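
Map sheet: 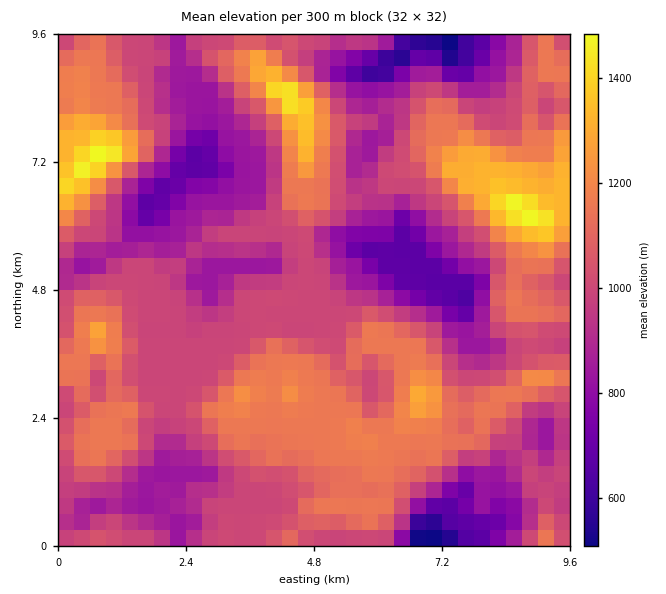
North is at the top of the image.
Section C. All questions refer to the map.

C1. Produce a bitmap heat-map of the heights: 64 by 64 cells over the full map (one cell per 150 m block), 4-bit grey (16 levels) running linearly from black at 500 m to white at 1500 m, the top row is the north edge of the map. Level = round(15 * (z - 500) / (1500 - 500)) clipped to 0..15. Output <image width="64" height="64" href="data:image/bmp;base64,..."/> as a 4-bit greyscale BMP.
<image width="64" height="64" href="data:image/bmp;base64,Qk12CAAAAAAAAHYAAAAoAAAAQAAAAEAAAAABAAQAAAAAAAAIAAATCwAAEwsAABAAAAAAAAAAAAAAABEREQAiIiIAMzMzAERERABVVVUAZmZmAHd3dwCIiIgAmZmZAKqqqgC7u7sAzMzMAN3d3QDu7u4A////AHd4mIh3d3ZVZ3d3d3eJqod3d3d3d1IAAAEiMzVWeKqHd3eIiHd3dlVXd4h3iIiZiHd3eIh3cwAAEiIzNFV4mod2Z3d3dmd1VVZ3iId4iIiIiIiJqZh1EAEiIzMzRWeKh2ZVZ3d1VVVVVWd3d3d4iJmqmZqqqXYxEiIzMzM0V4mHZ2VVZmVVVVVWd3d3d3d4mqqqqqqqh1MiMzRVQ0RXiHd3ZVVVVVVWZWd3d3d3d3iaqqqqqqqXZTMzNFVURVd3dnd2ZWZVVVZVd3d3d3d3iImaqqqpqph2VUM0VVRVZ3d3d3d3d2VVVVVlVmd3d3iIiImZmZmZqXd2VDNVVVZ3d3d3iId3ZlVVVVVVZ3eHiIiZmZmZqqqamHd1RFVVV3d3d3eJmYd2VVVVVVV3eImIiJmqqqqqqqmpmIZVVVVXd3d3eJqqmHd1VVVVVneImqmZmqqqqqqqqZqpl3Z3ZVd3Z3d4mqqpmHdVZWZ3iJmZqqqqqqqqqqqqmqqpiIh1Z3ZWd4mqqqqqh2Zmd3eaqpmaqqqqqqqqqqqqqqmpqHZ3dlVniaqqqqmHZmZ3eKqqqqqqqqqqqqqqqqqqqaqph3dlVWeJqqqqqHd3d3eJqqqqqqqqqqqqqqqqqqqpmqqId2VVZ3iaqqqph3d3eJqqqqqqqqqqqqqqqqu6qqmJqqiHdVVnd4mqqqqHd3eIqqqqqqqqqqqqqpiaq7u7qYmqqZh2Vnd3iamaqph3d4mqq7qqqqqqqqqqiIqrvMuqqqqqqYd3d3eKmJqph3d3eImqu6qqq6qqqqmHiavMy6mZmqqqmIiIiJqHiph3d3d3eJqruqq7qqqqmHd5qrzKqIiZqqqqqZmaqYeKh3d3d3d3iaqqqquqqpmYd3mqvMqYd4iJmry6qqqph4qHd3d3d3eIqqqqqqqqmJh3iaqruod3d3iJqrqqqqqImod3d3d3d3iaqqqqqqmImYeKqqqph3d3d3iJmZqqqqqql3d3d3d3d4iaqqqqqIiamZqqqql3ZVVXd4iHeJqqqqqYd3d3d3d3eImqqZmIiJqqqqqqqHZVVVZ3iHd3iqrMuph3d3d3d3d3iJmIh3d4iqqqqqqXdVVVZ3eIh3eJq8y6mHd3d3d3d3d4iHd3d3iKqqqqmYdlVVV3eIh3d3iqu6mHd3d3d3d3d3d3d3d4iImqqZiId1VVVniJmIiIeJqqqYd3d3d3d3d3d3d3d3iHeJmYd3dlUzNGeJqqmZiIqqqqh3d3d3dmZ3d4h3iHd3d3iHd2ZVUzMzaJqqqpqYiqqZmHd3d3dlVXd3iIiHd3d3d3dlVUMzMiNoqqqqqYd4iIiHd3d3dlVVd3d3d3d3d3ZmVVQzMzIiI2iqqYiIh3d3d3d3d3dlVVV3d3d3d3d3ZVVVQzMzMiIjWKqpiId2VWd3d3d3d2VVVVZmZnd3d3dVVVQzMzMyIzNWmpmZmHZVVWd3d3d3dlVVVVVVV3d4dlVVQzMzMzM0VVaZmpmYd1VVVnd3d2d2VVVVVVVXd3h1VVMzMzMzNFVVV5mqqqmHZVVVVmZ2VWdmVVZmVWd3h2VUMzMzMzNFVWdnmqqqqoh2ZnZVVVVVV3d3d3d2d3eHVUMzMzMzNFVWd3iqq8zLmXd3d2VVVVVVZ3d3d3d3eHdVQzM0MzM1VVZ3iau8zMyqiHd3ZURVVVVnd3d3d3d4dlVVVVVDM1VVZ3iazM3u3LqpiHdlQzRFVVZ2Z3d3d4iId2VVVVM0VWd3iazN7v/szKqYd2VDMzVVVVVWd3d4mamHd2VVVDVWd3iavN///tzMy6mHZUMzNFVVVVVVZ4mqqph3dWZVVnd3iqvN7//tzMzMuodlUzMzRVVVVVVWiqqqqHd3d3Znd3iavM3v7dzMzdzLqHVUMzNFVVVVVVaKqqqYd2d3d3d3iazMze3czMzd7ty6h1VDMzMzREVVVoqqqqh3Vnh3iHiazMzMzMzMzM3v7cuodVVDMzMzRVVViqq6qHZVeIiIiqzMzMzMzMzMzN7/7bqXZVQzMzNFVVWKvMqodlV3iIiavMzMzMzMu8zMzf/+3Ll2VDMzNFVVVXm8yqh2VWd4iJq8zMzMu6qqvMzN7//typdlMzM0VVVXeczLqYZVVniJqqq8zLqqqqqrzMze7ty6l3VDMzRVVWeJzcuphlVVZ4mqqqvLqqmaqqvMzM3czKqXdVVDRVVVd4rezKmHVVVXiaqqqqqYiIqqq8zMzMy6qId2VVRVVVZ4mt3MqYd3ZVZ5qqqqqId3iqmausy7uqqYd3dVVVVWd3is3cypd3d3ZniaqqmHd3eKmIiqq7qqqph3ZlVVVVd4ic3uzKh3Zmd2eJqqmHd3d4qHd5qqqqqqmHdVVVVVZ4irzv7Ll3ZVVWZ4mZmHd3d3iYd4mqqqqqqHd2VVVVV4mq3v/bqXZVVVVWeIiHZVZneJiHiqu6qqqYd2ZVVVVnmqze7cqXZVREVVVnd3VVVVZ3mZmaq7qqqph3ZVVVVnmqvN3LqHVUMyIjRVZ2QzRVVXeKqqqqqqqYh3d2VVVnmqrMy6mHVUMyEAEkVVQyI0VVZ4qqqqqqqph3d3dlVomaq8y6mHZVVDMiEAI0QyASNFVXiaqqiaqqmHd3d1VniImru6mHd3ZVVUQyASMyABIzRVZ5qql4mqqYh3d2VXeHeJqpiId3d2ZmZVQgEiEAEjNFVnmqiHeJqYh3d3ZVd3d3iIh4mYd3d3d3dkEBEAASM0VWeaqH"/>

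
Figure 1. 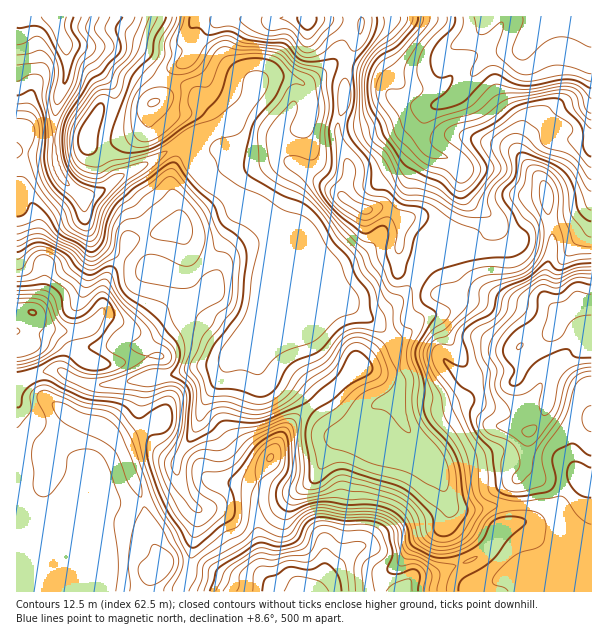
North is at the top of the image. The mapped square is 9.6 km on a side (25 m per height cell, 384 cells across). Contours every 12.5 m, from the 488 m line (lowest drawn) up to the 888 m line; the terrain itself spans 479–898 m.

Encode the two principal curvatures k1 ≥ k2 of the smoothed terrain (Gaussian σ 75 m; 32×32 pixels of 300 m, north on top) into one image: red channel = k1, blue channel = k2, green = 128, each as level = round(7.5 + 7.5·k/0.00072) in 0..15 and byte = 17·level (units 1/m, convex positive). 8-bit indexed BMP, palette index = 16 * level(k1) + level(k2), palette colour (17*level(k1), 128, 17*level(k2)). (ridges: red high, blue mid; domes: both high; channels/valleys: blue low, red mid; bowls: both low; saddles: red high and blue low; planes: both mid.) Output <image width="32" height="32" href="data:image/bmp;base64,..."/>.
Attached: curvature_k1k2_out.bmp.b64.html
<image width="32" height="32" href="data:image/bmp;base64,Qk02CAAAAAAAADYEAAAoAAAAIAAAACAAAAABAAgAAAAAAAAEAAATCwAAEwsAAAABAAAAAAAAAIAAABGAAAAigAAAM4AAAESAAABVgAAAZoAAAHeAAACIgAAAmYAAAKqAAAC7gAAAzIAAAN2AAADugAAA/4AAAACAEQARgBEAIoARADOAEQBEgBEAVYARAGaAEQB3gBEAiIARAJmAEQCqgBEAu4ARAMyAEQDdgBEA7oARAP+AEQAAgCIAEYAiACKAIgAzgCIARIAiAFWAIgBmgCIAd4AiAIiAIgCZgCIAqoAiALuAIgDMgCIA3YAiAO6AIgD/gCIAAIAzABGAMwAigDMAM4AzAESAMwBVgDMAZoAzAHeAMwCIgDMAmYAzAKqAMwC7gDMAzIAzAN2AMwDugDMA/4AzAACARAARgEQAIoBEADOARABEgEQAVYBEAGaARAB3gEQAiIBEAJmARACqgEQAu4BEAMyARADdgEQA7oBEAP+ARAAAgFUAEYBVACKAVQAzgFUARIBVAFWAVQBmgFUAd4BVAIiAVQCZgFUAqoBVALuAVQDMgFUA3YBVAO6AVQD/gFUAAIBmABGAZgAigGYAM4BmAESAZgBVgGYAZoBmAHeAZgCIgGYAmYBmAKqAZgC7gGYAzIBmAN2AZgDugGYA/4BmAACAdwARgHcAIoB3ADOAdwBEgHcAVYB3AGaAdwB3gHcAiIB3AJmAdwCqgHcAu4B3AMyAdwDdgHcA7oB3AP+AdwAAgIgAEYCIACKAiAAzgIgARICIAFWAiABmgIgAd4CIAIiAiACZgIgAqoCIALuAiADMgIgA3YCIAO6AiAD/gIgAAICZABGAmQAigJkAM4CZAESAmQBVgJkAZoCZAHeAmQCIgJkAmYCZAKqAmQC7gJkAzICZAN2AmQDugJkA/4CZAACAqgARgKoAIoCqADOAqgBEgKoAVYCqAGaAqgB3gKoAiICqAJmAqgCqgKoAu4CqAMyAqgDdgKoA7oCqAP+AqgAAgLsAEYC7ACKAuwAzgLsARIC7AFWAuwBmgLsAd4C7AIiAuwCZgLsAqoC7ALuAuwDMgLsA3YC7AO6AuwD/gLsAAIDMABGAzAAigMwAM4DMAESAzABVgMwAZoDMAHeAzACIgMwAmYDMAKqAzAC7gMwAzIDMAN2AzADugMwA/4DMAACA3QARgN0AIoDdADOA3QBEgN0AVYDdAGaA3QB3gN0AiIDdAJmA3QCqgN0Au4DdAMyA3QDdgN0A7oDdAP+A3QAAgO4AEYDuACKA7gAzgO4ARIDuAFWA7gBmgO4Ad4DuAIiA7gCZgO4AqoDuALuA7gDMgO4A3YDuAO6A7gD/gO4AAID/ABGA/wAigP8AM4D/AESA/wBVgP8AZoD/AHeA/wCIgP8AmYD/AKqA/wC7gP8AzID/AN2A/wDugP8A/4D/AIeHh3eHdpa2lHGGl5eXl6inqJd1lci3hXZ1hoeHd3d3h4eHd3d2mKjaoLenuMm2uJWopnWUs9nk5reGdneHh3d3h3d3d4aXp8eChYZ1x3STpaenycmSc2OF1seGh4eHh4eHd4eHh4i4uIN0l3XFZJPb2dba2rd0U2SG6cinhoeGh4aHd4eHh9eFc2N0lsaEocmmdKWlpqaUY4OiopOFdpeHmIZ3d3a3x3SSl5Wnx5SAcaSFloeWg3WDqLbHpqWFmIeYmIaHhuiXYpTJpqbWt6ZwlaeFhISGdXSnh7m4p5WXhpeXdnaX14Ryo6h1hdn7loOEhXWGh4dzhYaVlcV0doaWh4eHl9impMeQlYaltvm2Y3Z2h4iGgoWWlqem2YV0lpWGp8fIuYS3+5KCuKaEx/WEdoaGh4SVuJbHyKam14Kng8j4tpenpqb6tpCnhVRztdaohnV2g6eWloWUlYbIlISB1oOAgICAcMTWg3SFZWWGqNfHhqVyhKa3hafKlqalYqOQYMb558aj5HJ0dYeHhpaGldjKppGW2aaEhbaXdsal6eikpJR1hcbZtYZ0hoeHhnWF2rmUgcfak5a3upeXhqeFt9XmyIW3p4WWp4aFdod3doS1lJKVgqW2yaaop6eXdtjac3Po6KaFhoaXl5WFd3d3hnSDhaeFg4OFdJWGp6eXp8amk9e2Y4aHl6e5loV3d3d2dWWmhKe5loamyNjItrhztJWkxdVkdnZ2h7iGdXd3d4aFhqe3lYeHp6aDldakyKT72KSB5IZ2dpeVqKeGhnd2dXWXqLeFhoaGhmRS9HCDlNaEk3DXyJaXmKeWlpeGd3WEhrWFx3WGh4aGhlP2lnR1xYRQgtmnl5ipqHWGhYZ3c4Omx5LYp6e3p4SFdfaWhZbHp3CSybeYmMiXlXR2hnWC2Pj457W4uISjpaen+YZ0t6ZwkKCAt8fIp3KDh4aHltTpxnOlZJaXYnS4t6f6p5PHlIDpypKAgPeDg5iXl6i3lYTYp7eEhpVyU4KE+Nmmg8aikPqnxteioISWqIaHqId0pueXqIVzhISmt9fFcpRzycSg+paVuNnGcXKFhaindoPotYaFdYS318e3uJWGl7XJxJDI6IO3t6fXpoaElriXcsb2lIWFhYSGdnaoyKi3g6a0YIbpkqjKuXWWh4Z0hreCp/lzY4aWhXN2lrW26Omzl+iAlKWVp6azlJWHdnZ0kXK293J0l4eWl4S3hWKCo4OHyJGkhYWWhbbplnVzYlK2xpPllGOUdXWXlqV0ZoaGdXbHcHOEdJWGt7fFY7a2pLbYhKbopZZ1dYSGl3Z2h4eHhaWSqKinhoZ018fn59jo1tq2pdnF2ca3poWXmIZ3h4c="/>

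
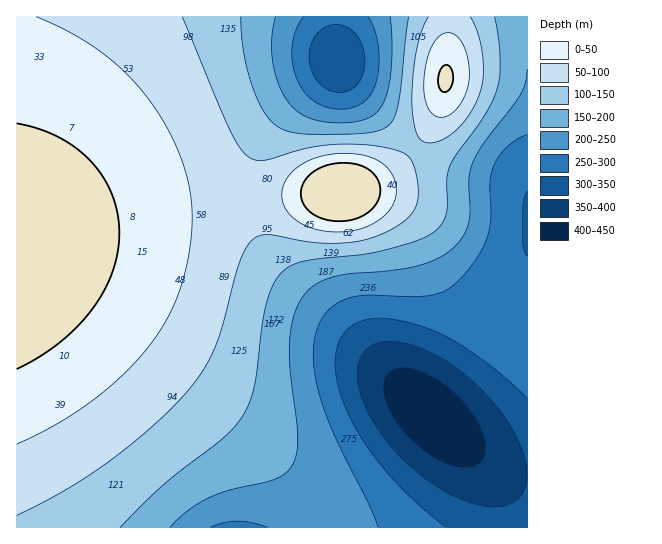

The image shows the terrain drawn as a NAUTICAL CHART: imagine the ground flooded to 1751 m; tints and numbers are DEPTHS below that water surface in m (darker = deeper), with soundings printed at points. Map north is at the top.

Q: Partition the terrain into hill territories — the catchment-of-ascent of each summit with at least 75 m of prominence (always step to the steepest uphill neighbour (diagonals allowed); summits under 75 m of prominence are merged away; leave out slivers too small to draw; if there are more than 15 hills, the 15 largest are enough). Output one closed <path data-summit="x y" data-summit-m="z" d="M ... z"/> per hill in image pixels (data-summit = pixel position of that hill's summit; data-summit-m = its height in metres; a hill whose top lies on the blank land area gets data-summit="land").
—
<path data-summit="land" d="M335 16l-319 1 1 511 495-1-4-24-19-30-154-154-54-48-18-24-11-22-4-18 0-29 5-20 10-19 10-14 63-60z"/><path data-summit="land" d="M338 61l-17 20-22 18-26 26-10 14-10 19-5 20 0 29 7 24 10 20 16 20 54 48 154 154 19 30 4 24 15 1 1-337-9-7-10-4-55-9-27-12-22-19-40-39-18-23z"/><path data-summit="land" d="M527 16l-190 0 0 45 10 17 18 23 40 39 22 19 27 12 55 9 10 4 8 7z"/>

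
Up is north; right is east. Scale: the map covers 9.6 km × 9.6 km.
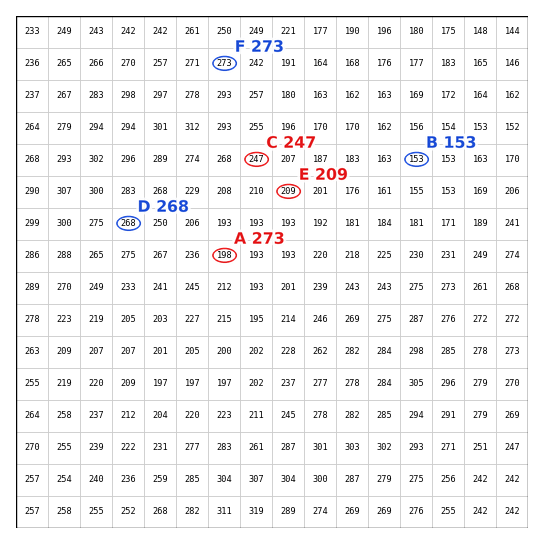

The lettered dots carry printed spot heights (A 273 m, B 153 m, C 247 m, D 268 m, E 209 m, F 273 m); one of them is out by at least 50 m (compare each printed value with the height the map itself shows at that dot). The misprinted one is A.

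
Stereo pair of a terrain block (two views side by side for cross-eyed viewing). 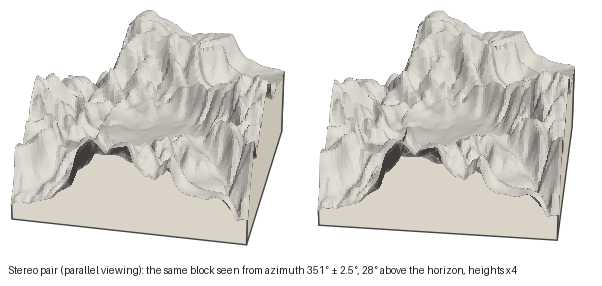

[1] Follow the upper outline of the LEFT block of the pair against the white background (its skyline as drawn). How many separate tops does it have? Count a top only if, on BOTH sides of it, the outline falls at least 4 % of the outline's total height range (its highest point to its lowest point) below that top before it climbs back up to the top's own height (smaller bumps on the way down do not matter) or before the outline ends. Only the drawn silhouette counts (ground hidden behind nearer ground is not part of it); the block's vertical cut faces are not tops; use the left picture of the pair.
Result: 2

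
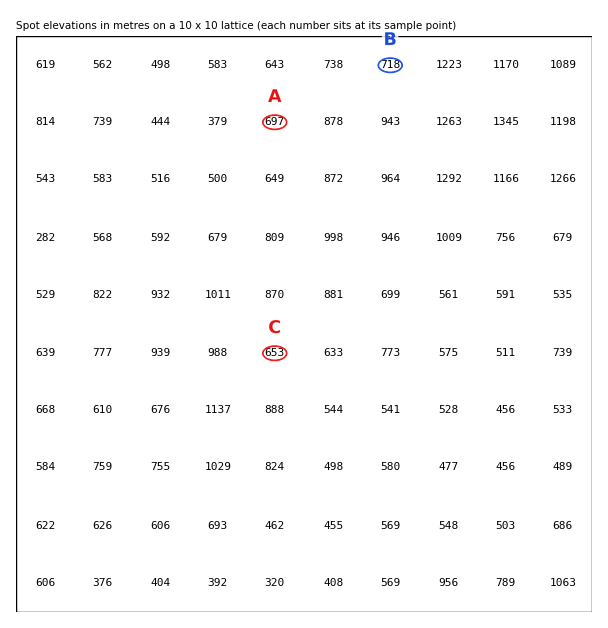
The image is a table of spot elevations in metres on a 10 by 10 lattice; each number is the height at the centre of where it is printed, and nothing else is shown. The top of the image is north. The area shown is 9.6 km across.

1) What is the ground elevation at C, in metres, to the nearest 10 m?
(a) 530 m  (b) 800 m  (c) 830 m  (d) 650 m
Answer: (d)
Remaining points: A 700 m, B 720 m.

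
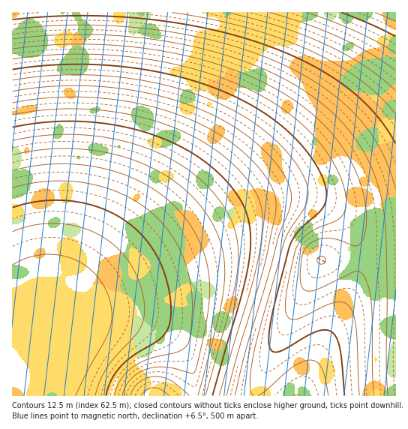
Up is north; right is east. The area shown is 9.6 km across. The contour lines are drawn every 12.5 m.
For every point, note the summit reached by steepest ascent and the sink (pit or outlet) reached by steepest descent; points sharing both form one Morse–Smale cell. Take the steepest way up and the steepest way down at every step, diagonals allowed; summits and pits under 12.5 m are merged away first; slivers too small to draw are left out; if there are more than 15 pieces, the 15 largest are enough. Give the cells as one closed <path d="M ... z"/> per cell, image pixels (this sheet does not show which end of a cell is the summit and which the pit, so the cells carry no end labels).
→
<path d="M396 12l-384 0 0 384 34 0-2-68 20-7 28-4 28 0 18 3 16 6 16 9 10 9 9 14 7 38 60 0 3-14 13-30 50-92 74-2z"/><path d="M396 258l-74 2-50 92-13 30-3 14 140 0z"/><path d="M120 317l-44 2-24 5-8 4 2 68 148 0-3-32-11-20-10-9-16-9-16-6z"/>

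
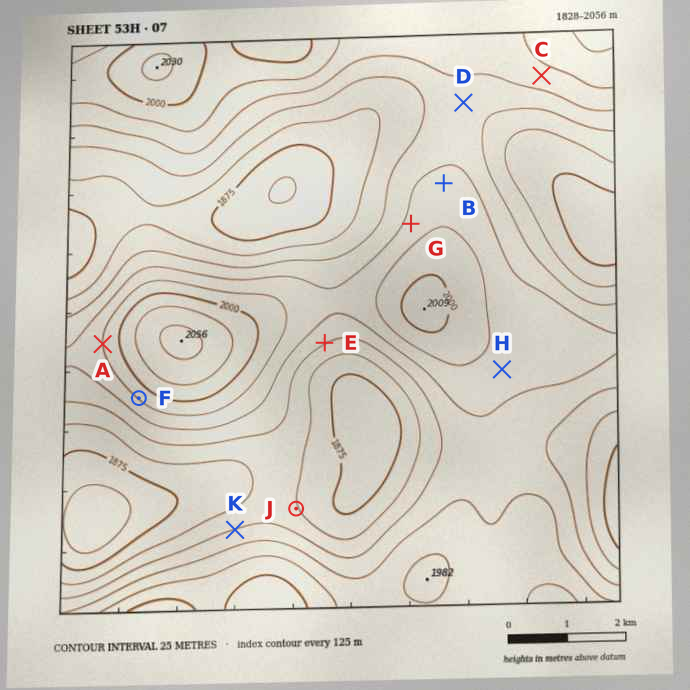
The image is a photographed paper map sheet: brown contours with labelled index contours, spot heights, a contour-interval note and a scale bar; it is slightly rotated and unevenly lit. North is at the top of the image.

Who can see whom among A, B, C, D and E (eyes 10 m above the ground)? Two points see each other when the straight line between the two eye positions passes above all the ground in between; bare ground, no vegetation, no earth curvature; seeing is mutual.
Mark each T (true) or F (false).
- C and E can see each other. F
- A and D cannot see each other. T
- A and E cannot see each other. T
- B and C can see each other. T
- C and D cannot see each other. F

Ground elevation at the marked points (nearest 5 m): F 1975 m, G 1960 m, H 1965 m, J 1900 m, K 1925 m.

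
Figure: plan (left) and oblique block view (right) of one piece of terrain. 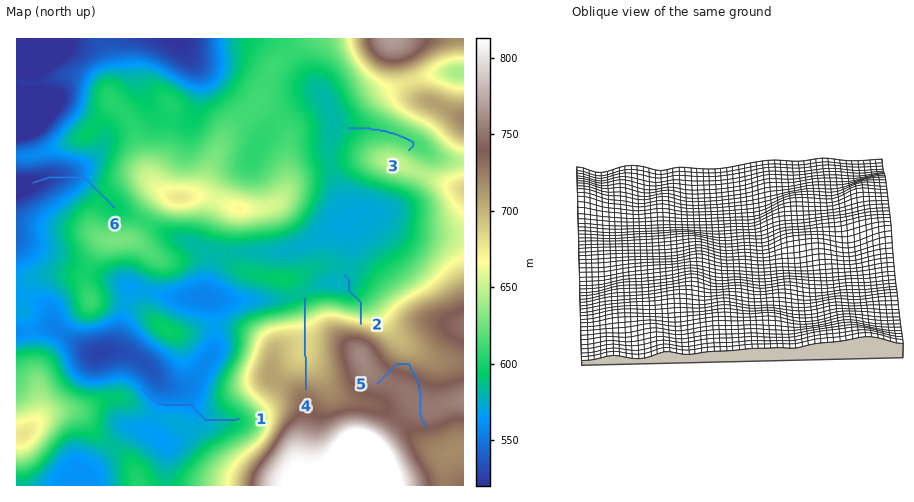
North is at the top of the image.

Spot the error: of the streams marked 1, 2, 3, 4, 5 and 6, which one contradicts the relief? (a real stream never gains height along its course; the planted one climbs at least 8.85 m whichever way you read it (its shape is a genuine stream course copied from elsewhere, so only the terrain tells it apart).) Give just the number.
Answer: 5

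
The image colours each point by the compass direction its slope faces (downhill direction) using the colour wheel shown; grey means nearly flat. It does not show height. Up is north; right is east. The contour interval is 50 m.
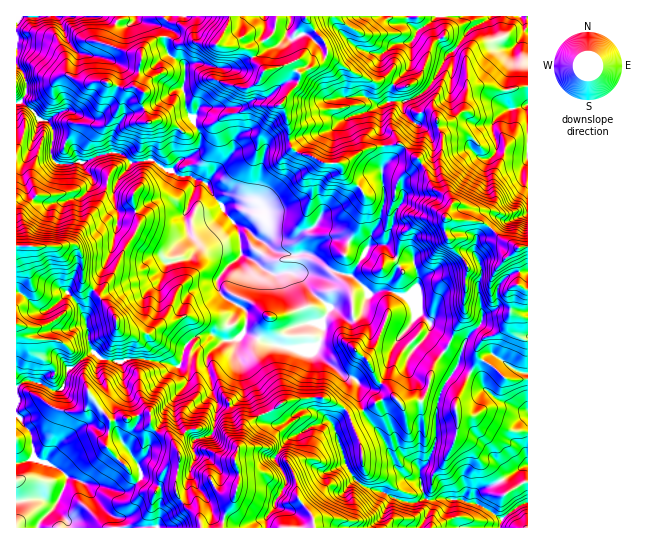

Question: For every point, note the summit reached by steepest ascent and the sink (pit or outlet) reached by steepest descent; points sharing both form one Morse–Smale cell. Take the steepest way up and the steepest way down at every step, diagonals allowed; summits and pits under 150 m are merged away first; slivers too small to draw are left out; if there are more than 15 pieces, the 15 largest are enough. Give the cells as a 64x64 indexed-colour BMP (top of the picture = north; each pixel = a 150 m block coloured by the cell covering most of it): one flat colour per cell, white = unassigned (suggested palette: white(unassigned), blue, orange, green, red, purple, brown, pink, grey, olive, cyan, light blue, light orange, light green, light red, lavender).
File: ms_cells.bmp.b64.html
<image width="64" height="64" href="data:image/bmp;base64,Qk12CAAAAAAAAHYAAAAoAAAAQAAAAEAAAAABAAQAAAAAAAAIAAATCwAAEwsAABAAAAAAAAAA////ALR3HwAOf/8ALKAsACgn1gC9Z5QAS1aMAMJ34wB/f38AIr28AM++FwDox64AeLv/AIrfmACWmP8A1bDFAEREREREREREREREREREREREREIiIiIiIiIiIiIiIi//REREREREREREREREREREREREQiIiIiIiIiIiIiIiL/9EREREREREREREREREREREREQiIiIiIiIiIiIiIiIiL0REREREREREREREREREREREQiIiIiIiIiIiIiIiIiIiRERERERERERERERERERERERCIiIiIiIiIiIiIiIiIiJEREREREREREREREREREREREIiIiIiIiIiIiIiIiIiIkREREREREREREREREREREREQiIiIiIiIiIiIiIiIiIiREREREREREREREREREREREQiIiIiIiIiIiIiIiIiIiJERERERERERERERERERERERCIiIiIiIiIiIiIiIiIiIkREREREREREREREREREREQiIiIiIiIiIiIiIiIiIiIiREREREREREREREREREEiIiIiIiIiIiIiIiIiIiIiIiJERERERERERERBFEREESIiIiIiIiIiIiIiIiIiIiIiIkREREREREREQREREREREiIiIiIiIiIiIiIiIiIiIiIiRERERERERERBERERERERIiIiIiIiIiIiIiIiIiIiIiJEREREREERERERERERERERIiIiIiESIiIiIiIiIiIiIkREREREERERERERERERERESIiIiERESIiIiIiIiIiIiREREREERERERERERERERERERERERERERERIiIiIiIiJERLtEQREREREREREREREREREREREREREREiIiIiIiIru7u0RBERERERERERERERERERERERERERERIiIiIiIiu7u7RBEREREREREREREREREREREREREREREiIqoiIiq7u7u0ERERERETERERERERERERERERERERESIqqiIqqru7u7MxMzMzMzMxEREREREREREREREREREREqqqoqqqu7u7szMzMzMzMzEREREREREREREREREREREZqqqqqqq7szMzMzMzMzMzMxERMREREREREREREREREZmqqqqqqrMzMzMzMzMzMzMzMzMzERERERERERERERERmZqqqqqmu7szMzMzMzMzMzMzMzMxERERERERERERERGZmqqqqqa7u7szMzMzMzMzMzMzMzERERERERERERERGZmZqqqqZru7uzMzMzMzMzMzMzMzERERERERERERERGZmZmqqqpmu7u7szMzMzMzMzMzMzERERERERERERERGZmZmaqqqma7u7u7MzMzMzMzMzMzERERERERERERERERmZmZqqqqZru7u7szMzMzMzMzMzERERERERERERERERGZmZmqqqqmu7u7uzMzMzMzMzMzMREREREREREREREREZmZmaqqqqa7u7u7MzMzMzMzMzMzERERERERERERERERmZmZqqqqpru7u7szMzMzMzMzMzMxERERERERERERERmZmZmqqqpmu7u7uzMzMzMzMzMzMzMRERmZkREREREZmZmZmqqqqmYzMzMzMzMzMzMzMzMzMxEZmZmZERGZmZmZmZmqqqqqZjMzMzMzMzMzMzMzMzMzEVVVWZmZmZmZmZmZmaqqqmZmMzMzMzMzMzMzMzMzMzNVVVVVWZmZmZmZmZmZqqqmZmYzMzMzMzMzMzMzMzMzNVVVVVVVmZmZmZmZmZmmZmZmZjMzMzMzMzMzMzMzMzNVVVVVVVVZmZmZmZmZmWZmZmZmMzMzMzMz7u4zMzMzM1VVVVVVVVVZmZmZmZmZZmZmZmYz3d3dMzPu7u7jMzM1VVVVVVVVVVWZmZmZmZlmZmZmZj3d3d3TM+7u7u4zM1VVVVVVVVVVVVmZmZmZZmZmZmZmPd3d3d0zPu7u7jM1VVVVVVVVVVVVVZmZmZlmZmZmZmY93d3d0zMz7u7uVVVVVVVVVVVVVVVVVZmZlmZmZmZmZj3d3X0zMzPu7ndVVVVVVVVVVVVVVVVVmZmWZmZmZmZmPd13d3czM3d3d3dVVVVVVVVVWIiIVVWZmWZmZmZmZmYz3Xd3d3d3d3d3d3VVVVVVVViIiIiIVZmWZmZmZmZmZjPd13d3d3d3d3d3dVVVVVVViIiIiIiIZmZmZmZmZmZmM93Xd3d3d3d3d3d1VVVVVVWIiIiIiIhmZmZmZmZmZmYzPXd3d3d3d3d3d1VVVVVVVYiIiIiIiGZmZmZmZmZmZjM3d3d3d3d3d3d3VVVVVVVViIiIiIiIZmZmZmZmZmZmM3d3d3d3d3d3d3VVVVVVVViIiIiIiIhmZmZmZmZmZmYHd3d3d3d3d3d3dVVVVVVVVYiIiIiIiIzGZmZmZmZmZgd3d3d3d3d3d3d1VVVVVVVViIiIiIiIjMzGZmZmZmZmB3d3d3d3d3d3d3VVVVVVVVVYiIiIiIiMzMxmZmZmZmYHd3d3d3d3d3d3dVVVVVVVVViIiIiIiIjMzGZmZmZmZnd3d3d3d3d3d3d1VVVVVVhVWIiIiIiIiIzMxmZmZmZmd3d3d3d3d3d3d1VVVVVViIiIiIiIiIiIjMzMZmZmZmZ3d3d3d3d3d3d1VVVVVViIiIiIiIiIiIiMzMxmZmZmZnd3d3d3d3d3d3VVVVWIiIiIiIiIiIiIiIzMzMZmZmZmd3d3d3d3d3d3dVVVVYiIiIiIiIiIiIiIiMzMzGZmZmZ3d3d3d3d3d3dVVVVViIiIiIiIiIiIiIiIzMzMxmZmZnd3d3d3dwAFVVVVVVVYiIiIiIiIiIiIiIzMzMzMxmZm"/>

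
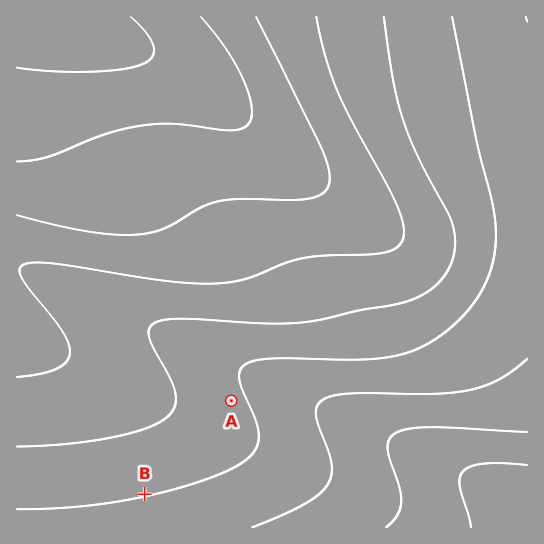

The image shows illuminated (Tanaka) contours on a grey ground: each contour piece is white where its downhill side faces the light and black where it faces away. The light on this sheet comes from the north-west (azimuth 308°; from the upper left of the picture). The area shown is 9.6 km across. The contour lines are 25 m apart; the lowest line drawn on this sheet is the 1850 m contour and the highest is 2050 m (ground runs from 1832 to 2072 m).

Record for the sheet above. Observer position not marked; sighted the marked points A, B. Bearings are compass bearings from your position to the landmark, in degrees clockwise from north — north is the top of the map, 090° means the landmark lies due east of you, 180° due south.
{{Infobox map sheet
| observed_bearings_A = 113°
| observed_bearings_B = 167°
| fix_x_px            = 111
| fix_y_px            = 350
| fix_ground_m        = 1935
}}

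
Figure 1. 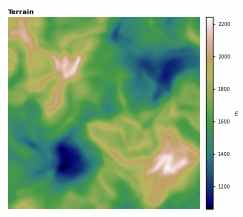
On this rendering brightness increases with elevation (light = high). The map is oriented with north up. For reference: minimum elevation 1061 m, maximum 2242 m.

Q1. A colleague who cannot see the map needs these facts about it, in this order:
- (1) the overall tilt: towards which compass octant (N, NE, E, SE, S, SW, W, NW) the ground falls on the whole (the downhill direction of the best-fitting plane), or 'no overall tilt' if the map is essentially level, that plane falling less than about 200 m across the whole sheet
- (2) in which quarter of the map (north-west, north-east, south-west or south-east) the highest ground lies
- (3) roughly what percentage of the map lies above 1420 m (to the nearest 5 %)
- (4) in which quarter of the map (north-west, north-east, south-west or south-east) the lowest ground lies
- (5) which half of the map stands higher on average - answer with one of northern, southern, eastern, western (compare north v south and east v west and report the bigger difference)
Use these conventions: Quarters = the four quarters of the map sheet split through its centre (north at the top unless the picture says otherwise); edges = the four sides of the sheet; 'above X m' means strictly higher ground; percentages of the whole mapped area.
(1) There is no overall tilt: the best-fitting plane is nearly level.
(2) Look to the south-east quarter for the highest ground.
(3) Roughly 85 % of the ground is higher than 1420 m.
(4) Look to the south-west quarter for the lowest ground.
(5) The southern half stands higher on average than the northern half.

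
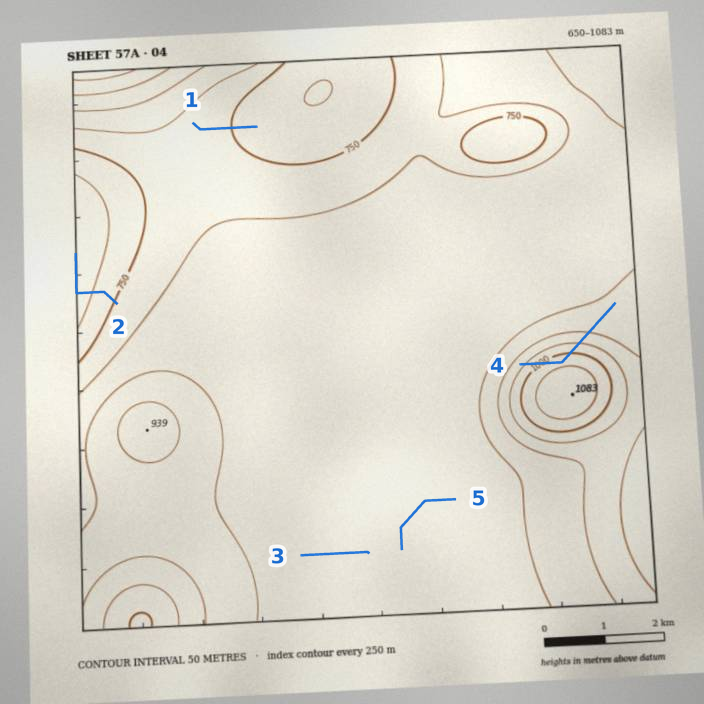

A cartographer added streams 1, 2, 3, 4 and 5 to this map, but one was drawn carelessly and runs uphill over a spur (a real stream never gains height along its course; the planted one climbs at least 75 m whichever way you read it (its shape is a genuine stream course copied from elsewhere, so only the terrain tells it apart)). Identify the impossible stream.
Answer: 4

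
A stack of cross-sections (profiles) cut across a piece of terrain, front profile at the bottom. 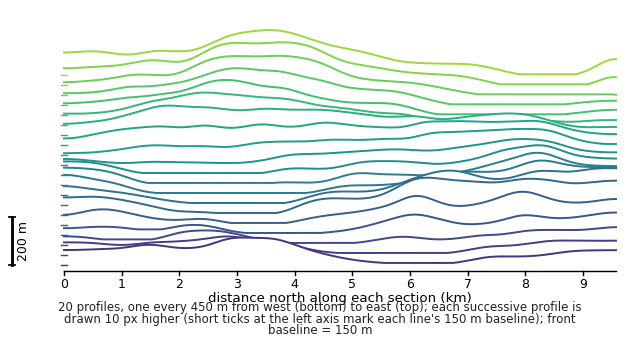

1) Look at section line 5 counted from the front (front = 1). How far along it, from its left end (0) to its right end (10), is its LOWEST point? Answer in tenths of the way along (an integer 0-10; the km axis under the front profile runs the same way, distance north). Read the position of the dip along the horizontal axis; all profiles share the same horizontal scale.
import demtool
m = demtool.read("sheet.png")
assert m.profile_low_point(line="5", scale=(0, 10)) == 3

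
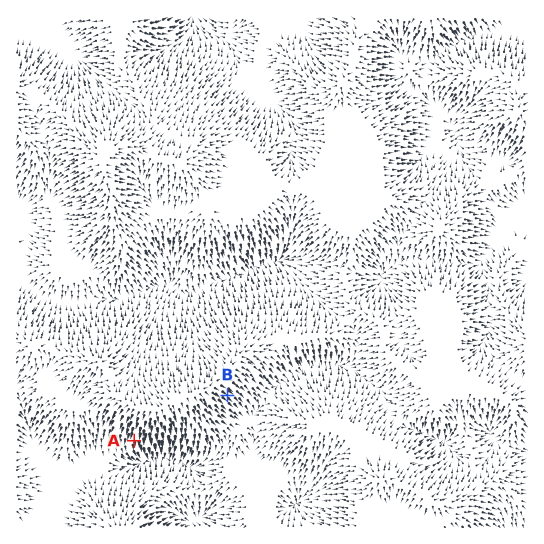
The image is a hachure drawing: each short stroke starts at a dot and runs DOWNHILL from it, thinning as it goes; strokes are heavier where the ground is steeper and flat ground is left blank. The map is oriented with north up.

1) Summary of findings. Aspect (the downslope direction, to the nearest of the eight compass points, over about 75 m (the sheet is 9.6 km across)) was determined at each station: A S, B SE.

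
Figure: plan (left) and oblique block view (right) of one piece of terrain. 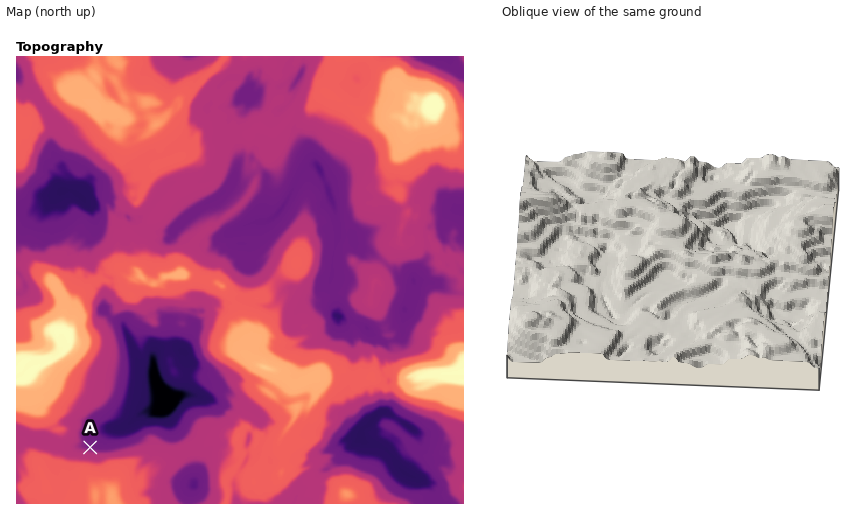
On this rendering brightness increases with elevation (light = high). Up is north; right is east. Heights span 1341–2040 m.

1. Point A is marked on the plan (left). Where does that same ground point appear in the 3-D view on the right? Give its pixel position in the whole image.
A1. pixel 785 196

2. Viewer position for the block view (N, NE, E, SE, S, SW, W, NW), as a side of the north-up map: N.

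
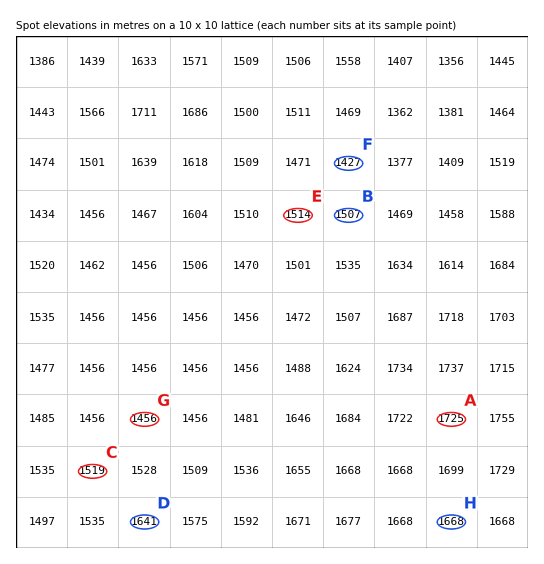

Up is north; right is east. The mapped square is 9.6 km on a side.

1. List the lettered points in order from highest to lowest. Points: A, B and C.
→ A C B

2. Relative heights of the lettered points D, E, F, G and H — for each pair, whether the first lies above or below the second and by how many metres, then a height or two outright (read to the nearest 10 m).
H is above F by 240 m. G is below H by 210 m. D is above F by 210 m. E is below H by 160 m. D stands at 1640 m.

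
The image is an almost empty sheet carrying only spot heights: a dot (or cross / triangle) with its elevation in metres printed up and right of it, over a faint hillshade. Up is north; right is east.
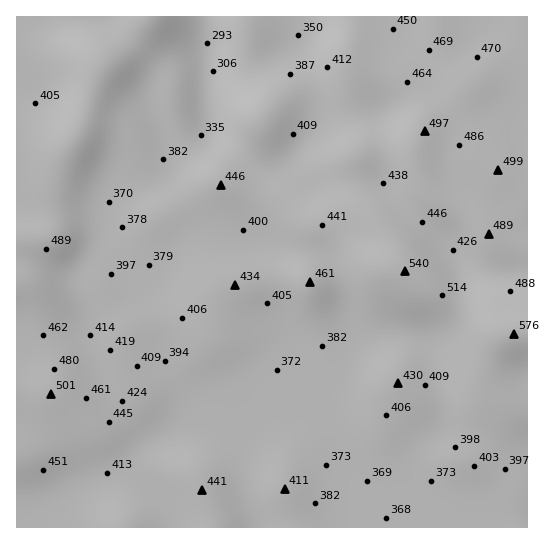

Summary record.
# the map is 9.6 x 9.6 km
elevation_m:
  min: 290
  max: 580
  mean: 420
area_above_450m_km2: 27.3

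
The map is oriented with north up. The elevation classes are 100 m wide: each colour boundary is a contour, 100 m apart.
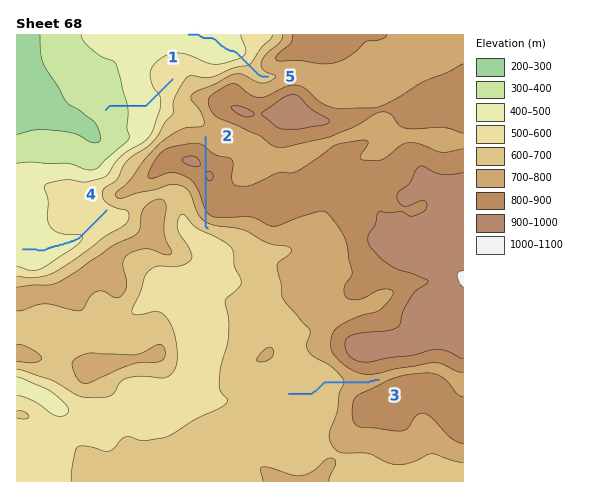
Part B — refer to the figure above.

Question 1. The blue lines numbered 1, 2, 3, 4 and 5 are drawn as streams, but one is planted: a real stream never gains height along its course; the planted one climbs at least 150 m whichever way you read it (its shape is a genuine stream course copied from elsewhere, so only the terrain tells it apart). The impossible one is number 2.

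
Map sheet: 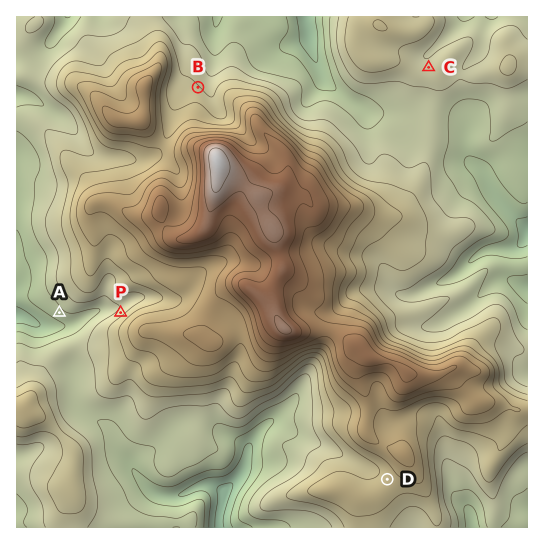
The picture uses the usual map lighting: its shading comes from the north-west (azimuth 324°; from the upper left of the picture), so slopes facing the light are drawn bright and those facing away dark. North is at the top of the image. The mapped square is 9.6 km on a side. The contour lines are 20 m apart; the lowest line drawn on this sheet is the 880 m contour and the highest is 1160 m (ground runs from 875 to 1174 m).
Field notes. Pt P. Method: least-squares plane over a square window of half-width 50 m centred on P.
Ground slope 9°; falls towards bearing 319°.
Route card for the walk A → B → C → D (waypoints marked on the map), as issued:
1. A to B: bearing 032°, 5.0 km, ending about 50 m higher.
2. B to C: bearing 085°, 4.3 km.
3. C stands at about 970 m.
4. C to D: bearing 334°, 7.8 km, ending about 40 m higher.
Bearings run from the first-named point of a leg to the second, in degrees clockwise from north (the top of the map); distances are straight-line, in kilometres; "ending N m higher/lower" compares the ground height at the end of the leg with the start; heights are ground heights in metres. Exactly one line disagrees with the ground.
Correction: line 4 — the bearing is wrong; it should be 186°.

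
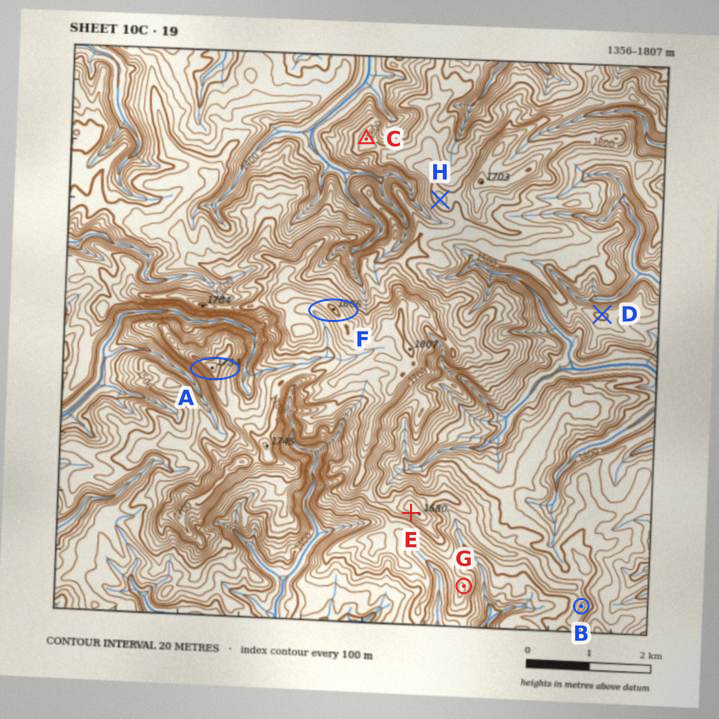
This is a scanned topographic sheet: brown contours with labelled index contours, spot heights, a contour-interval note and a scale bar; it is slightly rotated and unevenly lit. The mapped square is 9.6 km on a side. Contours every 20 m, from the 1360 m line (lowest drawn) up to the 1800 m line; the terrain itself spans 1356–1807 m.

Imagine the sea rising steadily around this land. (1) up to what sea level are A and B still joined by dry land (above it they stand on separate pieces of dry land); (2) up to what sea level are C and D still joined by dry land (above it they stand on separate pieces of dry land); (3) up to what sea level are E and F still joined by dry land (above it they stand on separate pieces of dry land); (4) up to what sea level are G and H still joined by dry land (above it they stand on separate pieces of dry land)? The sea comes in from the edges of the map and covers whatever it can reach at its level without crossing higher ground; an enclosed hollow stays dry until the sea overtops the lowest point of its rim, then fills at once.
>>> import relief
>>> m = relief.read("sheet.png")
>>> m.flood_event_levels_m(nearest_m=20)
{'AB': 1520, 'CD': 1480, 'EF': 1620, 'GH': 1540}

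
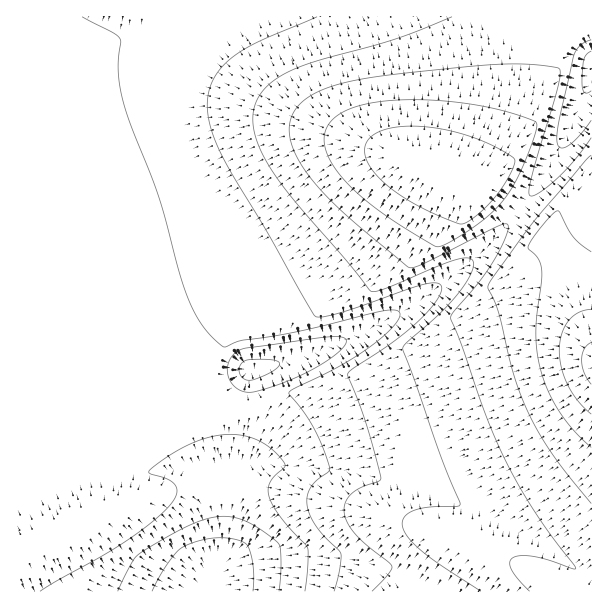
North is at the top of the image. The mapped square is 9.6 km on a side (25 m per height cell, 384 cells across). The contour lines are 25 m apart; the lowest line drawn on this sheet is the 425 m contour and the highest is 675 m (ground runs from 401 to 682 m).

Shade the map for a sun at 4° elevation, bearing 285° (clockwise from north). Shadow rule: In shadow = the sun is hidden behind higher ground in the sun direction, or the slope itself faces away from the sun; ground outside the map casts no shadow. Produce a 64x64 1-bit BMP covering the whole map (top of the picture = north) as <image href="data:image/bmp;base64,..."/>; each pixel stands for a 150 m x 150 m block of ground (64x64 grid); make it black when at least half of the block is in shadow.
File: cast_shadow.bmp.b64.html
<image width="64" height="64" href="data:image/bmp;base64,Qk0+AgAAAAAAAD4AAAAoAAAAQAAAAEAAAAABAAEAAAAAAAACAAATCwAAEwsAAAIAAAAAAAAA////AAAAAAAAAAAAAAAAAAAAAAAAAAAAAAAAAAAAAAAAAAAAAAAAAAAAAAAAAAAAAAAAAAAAAAAAAAAAAAAAAAAAAAAAAAAAAAAAAAAAAAAAAAAAAAAAAAAAAAAAAAAAAAAAAAAAAAAAAAAAAAAAAAAAAAAAAAAAAAAAAAAAAAAAAAAAAAAAAAAAAAAAAAAAAAAAAAAAAAAAAAAAAAAAAAAAAAAAAAAAAAAAAAAAAAAAAAAAAAAAAAAAAIAAAAAAAAAB4AAAAAAAAAHgAAAAAAAAAfAAAAAAAAAB8AAAAAAAAAD8AAAAAAAAAA/AAAAAAAAAAPgAAAAAAAAAPwAAAAAAAAAHwAAAAAAAAAHwAAAAAAAAAPwAAAAAAAAAPgAAAAAAAAAfgAAAAAAAAAfAAAAAAAAAA/AAAAAAAAAB+AAAAAAAAAD8AAAAAAAAAH4AAAAAAAAAPwAAAAAAAAAfgAAAAAAAAA/AAAAAAAAAB+AAAAAAAAAD8AAAAAAAAAPwAAAAAAAAAfgAAAAAAAAA/AAAAAAAAAB8AAAAAAAAAHwAAAAAAAAAPgAAAAAAAAA+AAAAAAAAAB8AAAAAAAAAHwAAAAAAAAAPAAAAAAAAAA8AAAAAAAAADwAAAAAAAAAHAAAAAAAAAAcAAAAAAAAAAwAAAAAAAAABAAAAAAAAAAAAAAAAAAAAAA=="/>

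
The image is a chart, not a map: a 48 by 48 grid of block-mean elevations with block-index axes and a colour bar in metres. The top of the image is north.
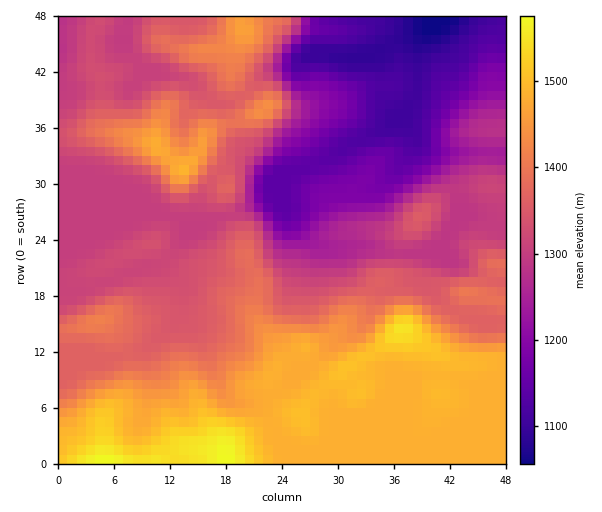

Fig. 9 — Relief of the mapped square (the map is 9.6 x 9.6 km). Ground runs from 1060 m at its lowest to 1580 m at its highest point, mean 1340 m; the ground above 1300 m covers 66.2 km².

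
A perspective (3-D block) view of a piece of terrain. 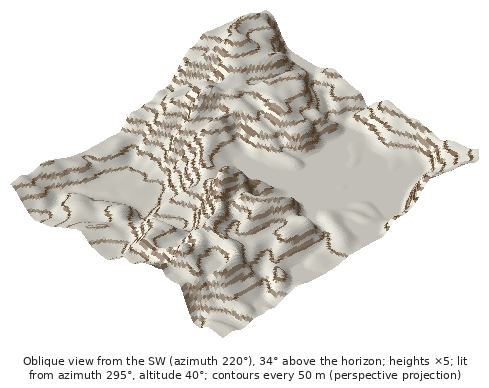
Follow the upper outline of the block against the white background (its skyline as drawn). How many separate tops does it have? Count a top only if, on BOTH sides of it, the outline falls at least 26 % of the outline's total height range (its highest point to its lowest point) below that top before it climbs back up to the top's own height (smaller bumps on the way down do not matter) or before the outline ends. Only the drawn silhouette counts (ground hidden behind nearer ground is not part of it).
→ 1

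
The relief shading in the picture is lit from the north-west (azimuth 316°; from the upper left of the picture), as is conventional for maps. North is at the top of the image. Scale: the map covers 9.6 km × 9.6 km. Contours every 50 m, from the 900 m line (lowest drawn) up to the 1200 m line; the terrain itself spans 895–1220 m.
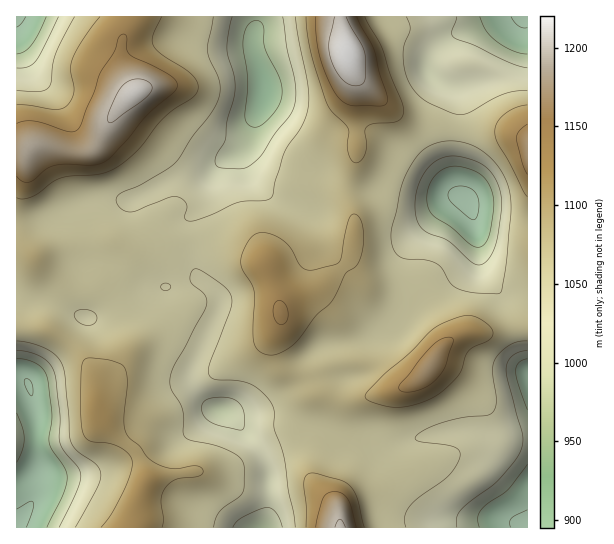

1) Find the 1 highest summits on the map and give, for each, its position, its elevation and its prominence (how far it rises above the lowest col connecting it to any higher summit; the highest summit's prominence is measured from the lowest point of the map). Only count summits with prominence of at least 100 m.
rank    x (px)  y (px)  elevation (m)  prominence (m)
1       347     54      1220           325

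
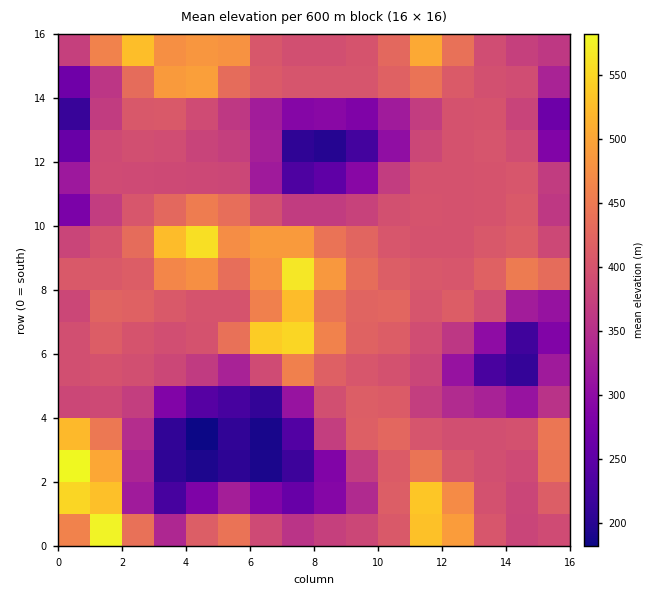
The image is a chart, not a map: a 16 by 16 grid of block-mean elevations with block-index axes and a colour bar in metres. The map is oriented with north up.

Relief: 170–610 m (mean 380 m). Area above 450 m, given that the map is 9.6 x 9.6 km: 13.5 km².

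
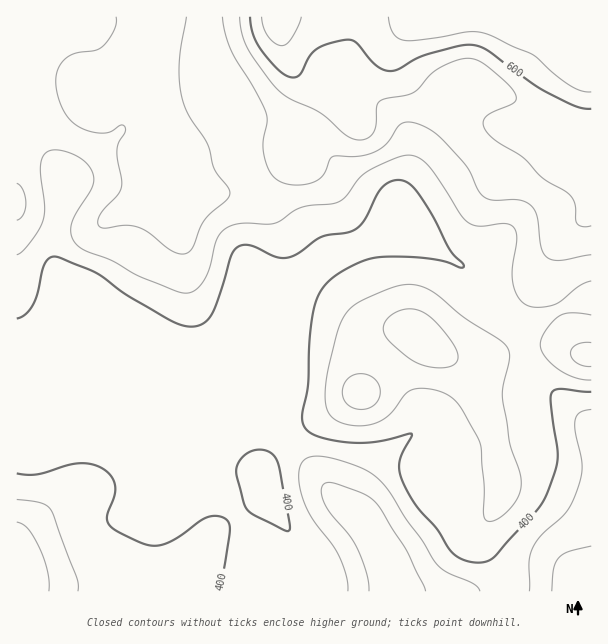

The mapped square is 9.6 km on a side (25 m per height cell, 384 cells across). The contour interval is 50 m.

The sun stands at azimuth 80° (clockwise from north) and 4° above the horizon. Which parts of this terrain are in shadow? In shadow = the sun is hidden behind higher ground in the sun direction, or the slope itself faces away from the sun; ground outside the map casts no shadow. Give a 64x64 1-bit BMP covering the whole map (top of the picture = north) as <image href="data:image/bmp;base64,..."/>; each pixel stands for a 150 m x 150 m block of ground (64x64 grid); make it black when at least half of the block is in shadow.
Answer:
<image width="64" height="64" href="data:image/bmp;base64,Qk0+AgAAAAAAAD4AAAAoAAAAQAAAAEAAAAABAAEAAAAAAAACAAATCwAAEwsAAAIAAAAAAAAA////AAAAAAAAAAAAAD4wAAAAAAAA/+AAAAAAAAH/wAAAAAAAA//AAAAAAAAD/8AAAAAAAAf/wAAAAAAAB/+AAAAAAAAP/gAAAAAAAB/8AAAAAAAAP/wwAAAAAAB/+DgAAAAAAH/4OAAAAAAAP/gYAAAAAAAf+AAAAAAAAADwAAAAAAAAAAAAAAAAAAAAAAAAAAAAA4AAQAAAAAA/8AfgAAAAAH/4B+AAAAAAf/wHwAAAAAB/+APAAAAAAD/4AQAGAAAAH/gAAH4AAAAP8AAA/gAAAA/wAAD+AAAAB/AAAHwAAAAH8AAAOAAAAAfwAAAAAADAA/AAAAAAA8AD8AAAAAAPgAHwAAAAAD8AAGAAAAAA/AAAAAAPAAP4AAAAAB8AB/gAAAAAP4AP8AAAAAD/wB/BgAAAAf/gH4OAAAAB//AfAwAAAAf/8B+AAAAAD8/wD4AAAAA/x/APgAAAAH/h8AfAAAAAf/DgB+AAAAB/8CAH8AAAAH/gYAfwAAwAP8HgB/AAHAA/g8AHwAAcAB+DgAMAAAA4Dz4AAAAAAPwCPAAAAAAB+AAAAAAAAAH4AAAAAAAAP+AAAH4AAAH/AAB//gAAD/4AAP/+AAA//gAB//wAAH/8BwH/4AAAf/wPAf/AAAD/+AcA/wAAAP/4A4B+AAAA//gP4DwAAAA/8A/gAAAACAfwA/AAAA=="/>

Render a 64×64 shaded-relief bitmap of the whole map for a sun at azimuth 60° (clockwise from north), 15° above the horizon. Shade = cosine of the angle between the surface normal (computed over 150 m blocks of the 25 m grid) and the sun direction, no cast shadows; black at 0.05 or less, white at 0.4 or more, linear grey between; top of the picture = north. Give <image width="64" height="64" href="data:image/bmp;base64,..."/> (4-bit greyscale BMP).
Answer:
<image width="64" height="64" href="data:image/bmp;base64,Qk12CAAAAAAAAHYAAAAoAAAAQAAAAEAAAAABAAQAAAAAAAAIAAATCwAAEwsAABAAAAAAAAAAAAAAABEREQAiIiIAMzMzAERERABVVVUAZmZmAHd3dwCIiIgAmZmZAKqqqgC7u7sAzMzMAN3d3QDu7u4A////AKvN3cuqqqqZmImqu7qpmYiIm97tuodlVVVVV4rO7KmZu83dy6qqqpmYiau7uqmYd4is3u25hlVERFVnm97cqZm83u3LuqqqqZmZq7u6qYd3ib3v7bl2QzM0Rnir3dypmbze7cu6qrqqmZmru7qod3eazv/sqGUyIzRXirzNy6mZzN7tzLqru6qZmaq7uph2eKzv/9uXVCIjRWiau8zKmYjN7u3Lu7u7qpmZqqqqmHeKzv/+yoZDIiNGeJq7u7qYiM3u7cu7q7uqmZmaqqmHd5zv/+25dTISNGZ4mqu7qpmZzd3cy7qqqqqZmZmqqYd4vf//3KhjIRNGd3eJqruqmZnd3cy7qqqqqZmImaqYd4rf//3KhkIRJFeId3mqu7qqqd3Mu6qqqqqpmYiZmYh3m+//26h1MQEleIh2eKu7u7uqzLu6qqqqqpmYiJmZh3it//7Jh2QhEjZ5mHZoq7zMy7q7uqqqu7u6mZiIiZh3eL7//KhlQyETRomYdmirzMzMu7uqqqu7u7qZmIiJmHd5zv/ahlVDMjRXiZh2eKvMzMy7qqqqq7u7upmIiZmYh4rO7bhlRFREVXiZmHd5rMzMzcuqqqqru7upmZmZqpmIm83bl1RFVWZneJmZh4m8y7zd3KqpmqqqqZmZmZmZmZmrzLl1VFVmd3eJmZiHibu7vO7bmZmZmZmZmZmZmZmZmau6l2VFVWd4iImZiHeJu7u97tuZmZmZmZmZmZmZmZmZqpmGVVVVZ3iZmYh3Z4q7u83uypmZmYiJmZmZmZmZmZmZmXZVRERXiZmYh2Vniru7ze65mZmYeImZmZmZmZmZmZmZdlRDNGeaqph2VVebu7vO7KmZmYeImqqZmZmZmZmZmZl2VDM1eau6mGVFaKvLu83Kh5mZiImrupmZmZmZmZmZmYZTI0aKzMqHVEV5u7u7zKhlmZmZmqupmZmZmZmZmZmZh0MjWKzcuXZVVoq7u7u5dDOZmZmaqpmZmZmZmZmZmZmHQzRpvMuoZVVomru7uoZCIpmZmZmZmZmZmZmZmZmZmYZERXm7uodmZ4mqu7uoZCEjmZmZmZmZmZmZmZmZmZmZhlRGiaqYdmZ4mru7updTI0aZmZmZmZmZmZmZmZmZmZmGVFZ4mIdmZ5q8zMu6l2RFeJmZmZmZmZmZmZmZmZmZmYdVVniHdmZ5q83cy6qYdmiamZmZmZmZmZmYd4mZmZmZh2VWd3dmd4rN3dy7qZiHiauaqZmZmZmZmGVniamZmZmHZWZ3d3eJrN7t3LqZmIiau5qqmZmZmZh1RWeaupmZmYdmZniIiJq97u3LqZiIiZqrmrqZmZmZdURFaKu6mZmZh3ZniIiJq83u7cqZh4iJmqqru5mZmYZERVZ4rMuZmZmId3eJmZmrze7cuph3eImZqrvLmZmXUzRWZ3ms26mZmYiHeImaqqvN7dyph2Z3iZmZvMupmHQzRWZ3eKzcqZmYiIiImaqqq83dy5h2ZmeImZm8y5h1QzRWd2Z5ve25mHiJmZmZqqq7zMy6mHZmZ3iIiLzKhkMzRWd2Znm97bmHd4mZmZmaqru7upmHZmZmZ3h3u7l0MzRXd2ZWis7tqGZniZmZmZqqqqqph3d2ZlVWZ3eruWQzRnh3ZVaL3tyXZWeZmZiJmZqpmYdmZ3dmVEVnd6u6dDRXiHZlZ5vNyoZVaJmZiImZmZmZdlVnd3ZERWd3q8uGRWeIdmZ4m8updmZ5mpiHiaqZmZhlRWd3dUNFZ4i83KdVZ4iHd3iauph3d4mZiHeJqpmZl1REVndlREZ3iM3tqGZniIh3eJqqmYiImZiHeJq7qZmGRERWZ2ZUVneIzv6phmeIiHeImrqpmZmYh3d4q7upmXRERFVndlVWZ3je/amHZnd3d4mru7qqmYd3d4mru6mHVEREVnd3ZVZniN78mZdVZmd4mru7uqqYdmeJmru6qXZUREVmeIdlVmeJ3uyZhkRWZ4mau7u6qYdmZ5qqqqmYdlREVWeIdmVWeJnN25hkRFZ4maq7u6qZh2Z5u7qYiIh2VERWd3dmVWeJqry6hkRFZ4mZmqq6qpmHZorLqGZniIdlVWZmZlVWeJqquqhlVVZ4mZmaqrqpmYd3m7qGRGiqmGVVZmZVVniaqqqql2VWeImYiJqruqmZiHiaqGQ0esyoZVZmZlVniqqqmZmHZmeJmYiImqu6mZmIiJmGQ0ac3KhmZmZmZ3mrupmImHdmd4mZiIiau6mZmYh3d1REaL3cl2d3d3eImruZhmaYdmZ4mZmHiKq7qZmZh2VVRVeKzMqHeIiIiZmaqYZERIh2Z3iamIeJq7qZmZl1Q0RWiau6mHeJqZmZmZh2UyI0iHd3iaqYd4m7upmZmGMiNXmqqph3eJqqmZmHZUMiI0WId3iJqph3iru6mZmXQQJHq7qYdmaJqqqZmGQyIiNFZ4iHiJmph3eavLqZmYQgAmm7qYZVZ4mqqZmGMhEjRWeImIiJmamHd5vMuZmYYgAEi8uYdlVniZmYh2MQEjVniJmZiImZmYd4m8y6mZdAABWbuodmZmeIiHd2QgAkZ4mZmZmZmZmZh3iavLqZhiAAJ6uph3dmZmd2ZmVCEkaJmZmZmZmZmZmHeJq8upmEEABIq6mYiHZVVmZmZUM0aJmZmImZmZmZmYd3iru6mXQAAVm7qpmZdlRFZnd3ZWeKqpmYiJmZmZmZh3eJu7qZcwACabuqqqmGREVnd4d3eJqqmZiI"/>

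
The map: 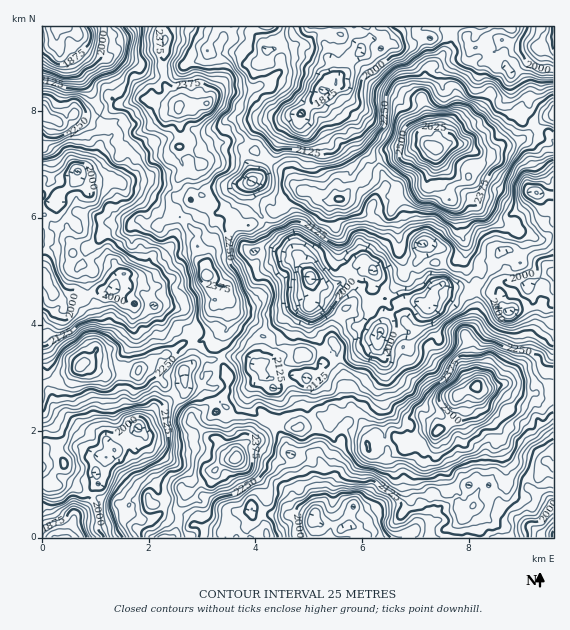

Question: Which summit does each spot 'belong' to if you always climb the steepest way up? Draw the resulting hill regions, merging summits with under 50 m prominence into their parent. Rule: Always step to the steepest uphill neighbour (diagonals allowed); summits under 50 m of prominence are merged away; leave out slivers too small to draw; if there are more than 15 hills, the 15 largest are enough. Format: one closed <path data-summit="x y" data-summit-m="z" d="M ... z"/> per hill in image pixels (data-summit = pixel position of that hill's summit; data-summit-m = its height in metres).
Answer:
<path data-summit="437 148" data-summit-m="2694" d="M553 26l-302 1 0 4 16 20-1 5-8 7-4 12 0 17 15 13 4 8 10 4 8-1-27 6-10 9-4 10-7 7 10 32 0 20 5 12 15 21 21 18-1-12-4-10-24-40-11-9 7-5 12-18 13-29 12-7 1-5 10-8 12-17 6 0 17 22 10 4 3 7-2 8 6 15 16 16 8 14 0 10-15 21 1 8-2 11-8 14 0 10 4 9-17 9-6 11-6 5-15 1-9-7 1 22-5 5-9 0-7 3-17 16-18 11 0 25 4 4 1 8 5 5 5 0 5-4 16 0 19 4 6-3 5-12 30-6 24-16 3 5 8 4 21 0 1-10-1-7-3-1 24-25 4-16 7-6 28 10 12-4 16 0 5 8 0 6 5 6 24-8 2-4-4-8 0-5 7 0 9 5 9-3 0-148-6-7-11-6-6-6-10 0-12-16 2-32 10-6 20-22 13-5z"/><path data-summit="476 387" data-summit-m="2641" d="M443 285l-9 6-4 16-24 25 3 1 1 7-1 10-21 0-8-4-3-5-24 16-30 6-5 12-6 3-19-4-16 0-8 5 2 1 2 8 6 8 0 23-2 10 9 14 3 10 18 0 9 2 7 12-4 9 2 27-7 12 0 4 6 4 15 2 8 4 4-3 12 0 18-16 18-4 9 4 10 10 2 9 5-4 8-2 4-7 8-9 15-10 7 0 6-12 6-6 5 0 14 12 4 5 1 9 5 5 36 24 13 1 1-30-17-10-4-7 5-8 4-15 12-13 0-163-9 2-9-5-7 0 0 5 4 8-2 4-24 8-5-6 0-6-5-8-16 0-12 4-14-6-7 0z"/><path data-summit="179 107" data-summit-m="2459" d="M217 26l-150 0-10 5 0 12 4 8 10 6 4 12 16 23 8 16 2 13 10 12-12 12-6 16-11 8 3 1 12-5 14-14 10 0 6 8-10 23-4-3-5 3-11 0-19-7 0 4 9 14-4 7-1 12-7 9 4 8 21 1 6 5 3 21 12 18 11-1 6-9 3-17-4-8 0-7 9-13 0-8-3-6-24-22 9-2 19 0 17 5 12 11 15 2 26 14 12-3 3-3-2 21 19 22 7 1 3-2 8-2 16 6 14 0-24-20-15-21-7-16 2-16-10-29 11-20 6-6 9-6 17-2-13-4-4-8-15-13-1-12 5-17-11-12-34 3-6-3z"/><path data-summit="236 459" data-summit-m="2494" d="M263 374l-12 12-8 3-16-3-16 3-6-3-20-1 0 8-4 4-24 10-16 17-3 4 3 9-5 9-5-3-19 8-6 6-3 7-8 8 3 11 19 7 16 15-6 10 8 0 5 4 9 0 11-5 21 0 8 3 6 8 10 5 20 1 4-14 4-4 16-2 4-7 11-9 15 3 6 6 4 10 23 4 3-5-1-13-5-9-10-6-4-9-4-21-2-2-3-10-9-14 2-10 0-23-6-8-2-8z"/><path data-summit="81 365" data-summit-m="2413" d="M43 275l-1 174 10-4 7 0 6 2 16 0 14 8 12 2 7-6 0-4 7-12 16-6 13-13 4-8 1-17 4-10 6-4 18-3 10-11-3-27 1-11-8-14-3-2-13-4-14 1-6-3-18 0-4-1-10-13-7 2-13 0-14 8-5-2-15 2-7-4z"/><path data-summit="205 276" data-summit-m="2420" d="M147 181l-19 0-7 3 22 21 3 6 0 8-9 13 0 7 4 8-3 17-6 9-12 2-6 12 11 0 14-4 8 6 4 14 4 3 12-1 16 5 8 15-1 11 3 26 11-19 13 0 10 11 21 4 9 7 0-29 18-11 17-16 7-3 9 0 5-5-2-21-9-16-1-8-34-9-15 4-22-23 1-19-14 4-26-14-12-1-12-11z"/><path data-summit="339 199" data-summit-m="2381" d="M327 91l-6 0-12 17-10 8-1 5-12 7-13 29-12 18-7 5 11 9 24 40 4 10 1 12 7 5 5 16 9 10 6 4 11 0 7-3 9-14 17-9-4-9 0-10 8-14 2-11-1-8 15-21 0-10-4-8-23-28-3-9 2-8-3-7-10-4z"/><path data-summit="44 113" data-summit-m="2345" d="M56 42l-14 3 0 151 9 7 6 0 1-8 16-12 4-11 15-11 6-16 12-10-4-8-6-6-2-13-8-16-16-23-4-12-10-6z"/><path data-summit="553 113" data-summit-m="2341" d="M553 41l-5 0-7 4-20 22-10 6-2 26 2 12 10 10 10 0 6 6 11 6 5 6z"/><path data-summit="164 537" data-summit-m="2374" d="M181 514l-21 0-11 5-9 0-5-4-12-1-6 0-12 5-26-1-6 3-6 16 155 0 1-6-18-1-10-5-6-8z"/>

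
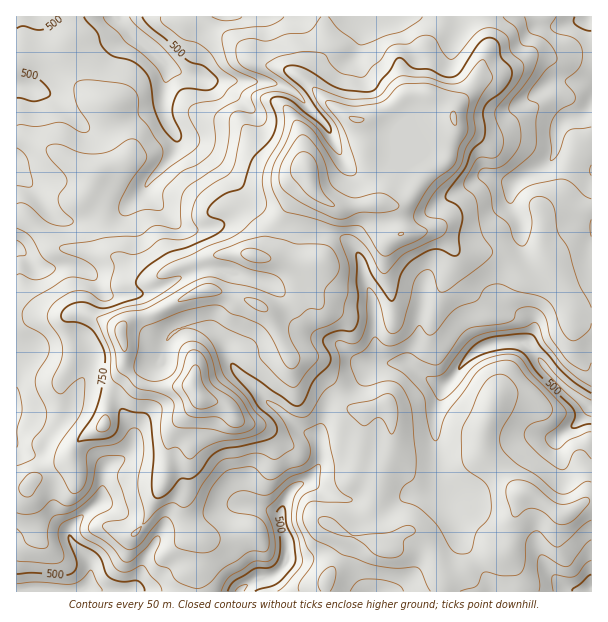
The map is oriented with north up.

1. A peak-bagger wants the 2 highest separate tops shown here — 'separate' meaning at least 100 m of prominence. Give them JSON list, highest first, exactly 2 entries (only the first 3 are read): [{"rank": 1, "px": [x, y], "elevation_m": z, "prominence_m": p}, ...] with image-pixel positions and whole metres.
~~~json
[{"rank": 1, "px": [198, 395], "elevation_m": 990, "prominence_m": 566}, {"rank": 2, "px": [308, 170], "elevation_m": 983, "prominence_m": 141}]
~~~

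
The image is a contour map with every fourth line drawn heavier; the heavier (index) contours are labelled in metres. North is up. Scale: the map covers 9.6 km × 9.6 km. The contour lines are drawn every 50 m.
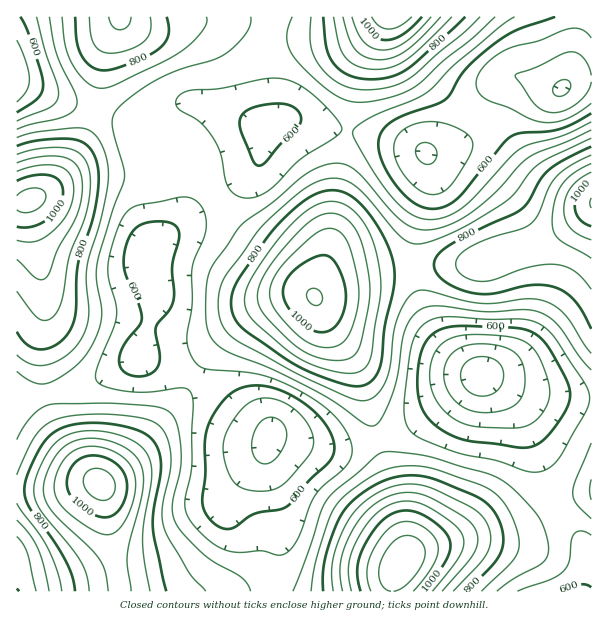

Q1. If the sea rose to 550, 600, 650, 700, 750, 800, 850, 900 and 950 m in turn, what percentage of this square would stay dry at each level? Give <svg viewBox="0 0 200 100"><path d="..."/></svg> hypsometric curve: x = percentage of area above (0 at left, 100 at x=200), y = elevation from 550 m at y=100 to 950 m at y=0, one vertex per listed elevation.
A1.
<svg viewBox="0 0 200 100"><path d="M183 100l-19-12-28-13-35-13-24-12-19-12-16-13-15-13-10-12"/></svg>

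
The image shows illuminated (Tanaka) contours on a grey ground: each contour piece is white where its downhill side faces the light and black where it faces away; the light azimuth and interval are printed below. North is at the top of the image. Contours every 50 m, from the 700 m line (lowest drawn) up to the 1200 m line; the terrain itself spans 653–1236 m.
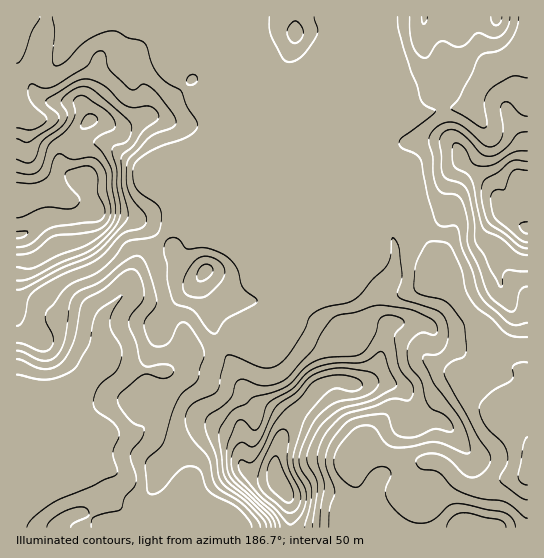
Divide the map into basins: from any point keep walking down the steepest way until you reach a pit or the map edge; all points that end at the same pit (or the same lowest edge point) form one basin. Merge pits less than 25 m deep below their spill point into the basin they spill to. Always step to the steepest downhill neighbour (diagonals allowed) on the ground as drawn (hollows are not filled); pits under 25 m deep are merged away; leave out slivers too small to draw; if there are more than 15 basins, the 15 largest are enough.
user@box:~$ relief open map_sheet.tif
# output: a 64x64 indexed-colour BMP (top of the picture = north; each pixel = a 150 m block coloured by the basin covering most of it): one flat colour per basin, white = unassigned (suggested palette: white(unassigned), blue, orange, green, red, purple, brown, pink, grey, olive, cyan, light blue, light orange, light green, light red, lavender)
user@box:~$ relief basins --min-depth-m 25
<image width="64" height="64" href="data:image/bmp;base64,Qk12CAAAAAAAAHYAAAAoAAAAQAAAAEAAAAABAAQAAAAAAAAIAAATCwAAEwsAABAAAAAAAAAA////ALR3HwAOf/8ALKAsACgn1gC9Z5QAS1aMAMJ34wB/f38AIr28AM++FwDox64AeLv/AIrfmACWmP8A1bDFACIiIiIiIiIiIiIiIiIiIiIiIiIiIiIiERERERERERERIiIiIiIiIiIiIiIiIiIiIiIiIiIiIiIREREREREREREiIiIiIiIiIiIiIiIiIiIiIiIiIiIiIRERERERERERESIiIiIiIiIiIiIiIiIiIiIiIiIiERERERERERERERERIiIiIiIiIiIiIiIiIiIiIiIREREREREREREREREREREiIiIiIiIiIiIiIiIiIiIiIRERERERERERERERERERESIiIiIiIiIiIiIiIiIiIiIhERERERERERERERERERERIiIiIiIiIiIiIiIiIiIiIhEREREREREREREREREREREiIiIiIiIiIiIiIiIiIiIiERERERERERERERERERERESIiIiIiIiIiIiIiIiIiIiIhERERERERERERERERERERIiIiIiIiIiIiIiIiIiIiIiEREREREREREREREREREREiIiIiIiIiIiIiIiIiIiIiIRERERERERERERERERERESIiIiIiIiIiIiIiIiIiIiIiERERERERERERERERERERIiIiIiIiIiIiIiIiIiIiIiEREREREREREREREREREREiIiIiIiIiIiIiIiIiIiIiERERERERERERERERERERESIiIiIiIiIiIiIiIiIiIhERERERERERERERERERERERIiIiIiIiIiIiIiIiIiIhEREREREREREREREREREREREiIiIiIiIiIiIiIiIiIhERERERERERERERERERERERESIiIiIiIiIiIiIiIiIiERERERERIiIRERERERERERERIiIiIiIiIiIiIiIiIiEREREREREiIiEREREREREREREiIiIiIiIiIiIiIiIiIRERERERESIiIRERERERERERESIiIiIiIiIiIiIiIiIRERERERESIiIiERERERERERERIiIiIiIiIiIiIiIiIhERERERERIiIiIREREREREREREiIiIiIiIiIiIiIiIhERERERERESIiIhERERERERERESIiIiIiIiIiIiIiIiERERERERERIiIiERERERERERERIiIiIiIiIiIiIiIiIREREREREREREREREREREREREREiIiIiIiIiIiIiIiIRERERERERERERERERERERERERESIiIiIiIiIiIiIiIhERERERERERERERERERERERERERIiIiIiIiIiIiIiIiEREREREREREREREREREREREREREiIiIiIiIiIiIiIiERERERERERERERERERERERERERESIiIiIiIiIiIiIiIRERERERERERERERERERERERERERIiIiIiIiIiIiIiIhEREREREREREREREREREREREREREiIiIiIiIiIiIiIhERERERERERERERERERERERERERESIiIiIiIiIiIiIhERERERERERERERERERERERERERERIiIiIiIiIiIiIhEREREREREREREREREREREREREREREiIiIiIiIiIiIhERERERERERERERERERERERERERERESIiIiIiIiIiIhERERERERERERERERERERERERERERERIiIiIiIiIiIhEREREREREREREREREREREREREREREREiIiIiIiIiIRERERERERERERERERERERERERERERERIiIiIiIiERERERERERERERERERERERERERERERERERIiIiIiIiIRERERERERERERERERERERERERERERERERIiIiIiIiIREREREREREREREREREREREREREREREREREiIiIiIiIhERERERERERERERERERERERERERERERERESIiIiIiIhERERERERERERERERERERERERERERERERESIiIiIiIREREREREREREREREREREREREREREREREREiIiIiIiIhEREREREREREREREREREREREREREREREREiIiIiIiIiERERERERERERERERERERERERERERERERESIiIiIiIiIRERERERERERERERERERERERERERERERESIiIiIiIiIiERERERERERERERERERERERERERERERERIiIiIiIiIiIhERERERERERERERERERERERERERERERIiIiIiIiIiIiIREREREREREREREREREREREREREREREiIiIiIiIiIiIhERERERERERERERERERERERERERERESIiIiIiIiIiIhERERERERERERERERERERERERERERESIiIiIiIiIRERERERERERERERERERERERERERERERERIiIiIiIiIREREREREREREREREREREREREREREREREREiIiIiIiIhERERERERERERERERERERERERERERERERESIiIiIiIiERERERERERERERERERERERERERERERERERIiIiIiIiIRERERERERERERERERERERERERERERERERIiIiIiIiIiEREREREREREREREREREREREREREREREREiIiIiIiIiIREREREREREREREREREREREREREREREREiIiIiIiIiIhERERERERERERERERERERERERERERERESIiIiIiIiIiERERERERERERERERERERERERERERERERIiIiIiIiIiIREREREREREREREREREREREREREREREREiIiIiIiIiIiERERERERERERERERERERERERERERERESIiIiIiIi"/>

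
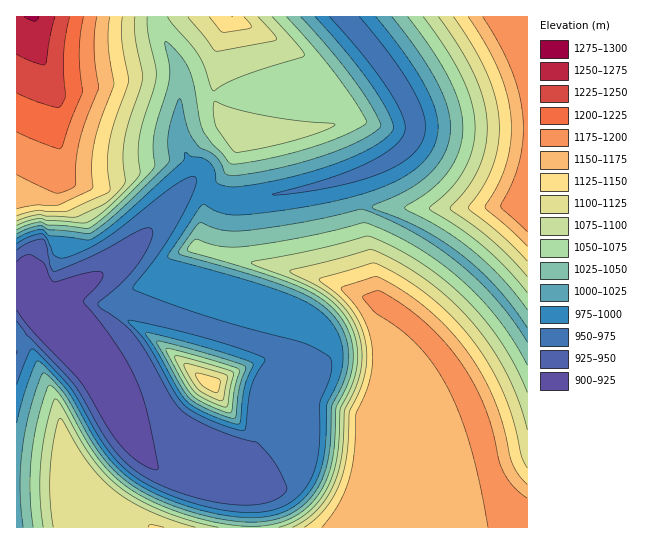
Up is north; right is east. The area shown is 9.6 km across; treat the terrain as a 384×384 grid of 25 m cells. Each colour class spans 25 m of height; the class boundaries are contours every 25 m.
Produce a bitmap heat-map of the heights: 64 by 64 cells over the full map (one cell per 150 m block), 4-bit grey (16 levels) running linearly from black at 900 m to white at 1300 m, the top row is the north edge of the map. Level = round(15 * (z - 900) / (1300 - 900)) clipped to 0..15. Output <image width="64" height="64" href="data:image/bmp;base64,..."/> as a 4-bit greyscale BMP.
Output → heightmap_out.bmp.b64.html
<image width="64" height="64" href="data:image/bmp;base64,Qk12CAAAAAAAAHYAAAAoAAAAQAAAAEAAAAABAAQAAAAAAAAIAAATCwAAEwsAABAAAAAAAAAAAAAAABEREQAiIiIAMzMzAERERABVVVUAZmZmAHd3dwCIiIgAmZmZAKqqqgC7u7sAzMzMAN3d3QDu7u4A////AEVneIiIiIiIiIiHdmZlVVVmeImZqqqqqqqqqqqqqqqrVWeIiIiIiIiId2ZVREQzREVWeJmqqqqqqqqqqqqqqqtVZ4iIiIiIiHdlVEMzIiIiM0VniZqqqqqqqqqqqqqqq1VniIiIiIh2ZUQzIiIiIiIiM1Z4mqqqqqqqqqqqqqqqVWeIiIiIh2VDMiIRERIiIiIjRWiaqqqqqqqqqqqqqqpVZ4iIiId2QzIhEREREiIiIiI0Z4mqqqqqqqqqqqqqqlVniIiIdlQyIRERERESIiIiIiNWiaqqqqqqqqqqqqqpVWeIiId1QyERERERERIiIiIiI0aJqqqqqqqqqqqqqplVZ4iIh2QyEREREREREiIiIiIjRnmqqqqqqqqqqqqqmFVniIh2QyEREREREREiIiIiIiNFeZqqqqqqqqqqqqmYRWd4h2UyERERERERESIiIiIiIkV4mqqqqqqqqqqqqZhFZ3iHZDERERERERESIiIiIiIiNXiaqqqqqqqqqqqpmEVmeHZTIREREREREiIzMiIiIiI1eJqqqqqqqqqqqqmIRVZ3dUIREREREREiNEQyIiIiIzV4mqqqqqqqqqqqmYhFVndlMhERERERIjRVZTIiIiIjNXiaqqqqqqqqqqqZh0RWd1QhERERERIjVWdlMiIiIiM1aJqqqqqqqqqqqpiHNFZmQyEREREREjVniHVDIiIiIzRXiaqqqqqqqqqpmIc0VWUyEREREREjRniYdUMiIiIzM1aJqqqqqqqqqqmYdzRFUyERERERESRXiZh2QyIiIzMzRXmqqqqqqqqqmYh2M0RCERERERESNGiIh3ZTMiIzMzNFeJqqqqqqqqqZh3YjRCERERERERJFd3dmVUQzIzMzMzVomqqqqqqqqZiHZiMyERERERERI1ZmZVREMzMzMzMzNWiaqqqqqqqpiHdmIyEQERERERI0VVVEQzMzMzMzMzM1aJqqqqqqqpmHdmUiEQAREREREjREQzMzMzMzMzMzM0V4mqqqqqqpmId2VSEQAREREREjQzMzMzMzMzMzMzMzRXmqqqqqqpmId2ZVIQABEREREjMzMzMzMzMzMzMzMzRWiaqqqqqpmId2ZVUQAAEREREjMzMzMzMzMzMzMzMzRGeKqqqqqpmId2ZVVRAAABERIjMzMzMzMzMzMzMzMzRWeJqqqqqpmId2ZVVVAAAAEREiMzMzMzMzMzMzMzM0RWeJqqqqqpmId2ZVVVYBEQABERIjMzMzMzMzMzMzREVWeJqqqqqZmId2ZlVVZhERERERESIzMzMzMzMzNERVZniJmZqqqZiId2ZlVVZnEREREREREiMzMzMzM0RFVWd4iImZmZmZiId2ZVVVZncRESIhERERIjMzM0REVWZnd3iIiIiJmYiHd2ZVVVZneBERIzIiEREiIzREVVZmZnd3d3d3iIiIh3dmZVVVZneIEREzMzIiERIjNFVmZmZmZmZnd3d3eId3dmVVVVZneIkiEjMzMzIiIiIzRWZmVVZmZmZmZnd3d3ZmVVVVZneImUMzREREMyIiIiNFVVVVVVVVVmZmZmdmZlVVVWZneImaZURVVWVUMyIiIzRVVVVVVVVVVVVmZmZVVVVWZ3eImap3Znd3d2VDMiIiM0REREREREVVVVVVVVVVVmZ3iImaq5iIiIiHdlQzIiIzREREREREREREVVVVVVZmd3iJmqq7qpqpmYiHZUMzIjM0MzMzMzM0RERERFVVVmZ3eImaq7uqqqqpmYh2VEMzMzMzMzMzMzMzMzREREVVZmd3iJmqu6qqqqqpmYdlRDMzMzNEQzMzMzMzMzNEREVVZneImaq7qqq7uqmYiHZUQzMzNEREREQzMzMzMzM0RFVWZ3iJmruqu7u6qZiId2VEMzNEVVVVREREMzMyMzM0RVVmd4maq7u7u7qpmId3ZlRDM0VWZVVVVUREQzMyIzNEVWZ3iJqru7u7uqmYh3ZlVURERWZmZmZVVVREQzMyMzRFVmeImau7u7u6qZiHdmVUREVWZ3d2ZmZlVVVEQzMiM0RWZ3iZqru7u7uqmYh2ZVREVWZ3d3d3dmZmVVVEQzIzRFVneJmqu7zMu6qZiHdmVEVWZ3d3d3d3d2ZmVVRDMiNEVWd4iaq8zMy7qpmId2ZVRVZnd3d3d3d3d2ZmVUQyI0RVZ3iJqszMzMu6qYh3ZlVFVmd3d3d2ZmZmZmZUQzIzRFVneJmqzMzMy7qpmId2VVVmZ3d2ZmZmZmZmZVRDIjNEVmd4marMzMzLuqmYh3ZlVWZ3dmZmZmZmZmZVRDMiM0VWZ4iZq8zM3My7qpmHdmVVZndmZmZmZmZmZlVDMiM0RVZ3iJqrzd3czLuqmYh2ZVVmd3ZmZmZmZmZlVEMyIzRVZneJmqvd3dzMu6qZiHdlVWZ3d3dmZmZmZlVEMyIzRFVmeImaq93d3Mu7qpmId2VWZ3d3d3dmZmZmVEMyIzRFVmd4iaq73d3cy7qpmId2ZVZnd3d3d3d2ZmVUQyIjNEVWd4iZqrvd3dzLuqmYh3ZlZnd3d3d3d3dmVUQzIjNEVWZ3iJqru97t3Mu6qZiHdmZmd4iIiHd3dmVUQzIjNEVWZ3iJmqu77u3dzLqpmId2Zmd4iIiIiHdmVUQzIjNEVVZneJmqu7vu7t3Mu6mYh3Zmd3iJmZiIdmVUQzIjM0RVZneImaq7u+7u3cy7qZiHZmd3iImZmId2VUQzIiM0RVZneImaq7u7"/>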